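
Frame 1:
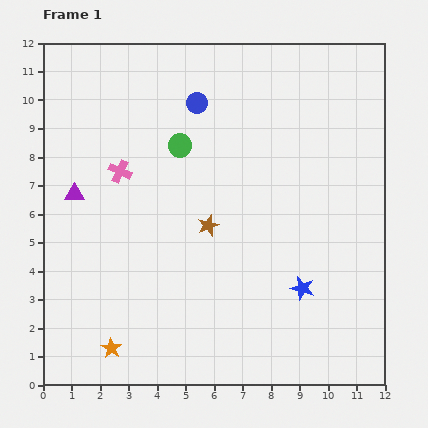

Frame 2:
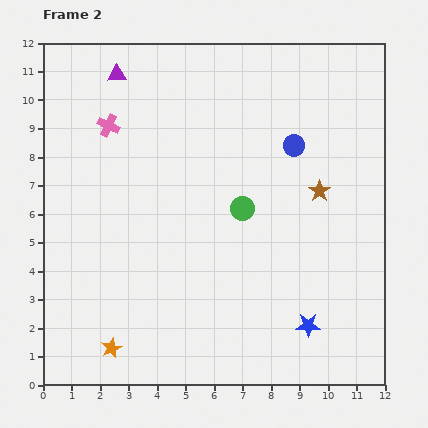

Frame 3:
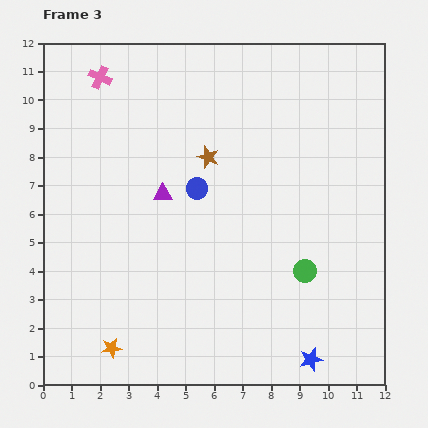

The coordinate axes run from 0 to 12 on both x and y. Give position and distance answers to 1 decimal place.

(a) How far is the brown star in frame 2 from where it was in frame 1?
4.1

The brown star moved from (5.8, 5.6) to (9.7, 6.8), a distance of √(3.9² + 1.2²) ≈ 4.1.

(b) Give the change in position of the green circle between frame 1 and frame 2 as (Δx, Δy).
(2.2, -2.2)

The green circle was at (4.8, 8.4) in frame 1 and (7.0, 6.2) in frame 2.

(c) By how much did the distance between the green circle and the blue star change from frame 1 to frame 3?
-3.5

Distance in frame 1: 6.6. Distance in frame 3: 3.1.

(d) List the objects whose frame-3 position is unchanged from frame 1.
the orange star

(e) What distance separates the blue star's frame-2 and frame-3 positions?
1.2

The blue star moved from (9.3, 2.1) to (9.4, 0.9), a distance of √(0.1² + 1.2²) ≈ 1.2.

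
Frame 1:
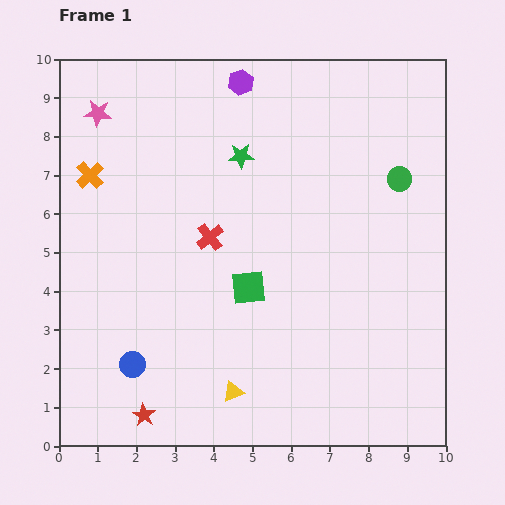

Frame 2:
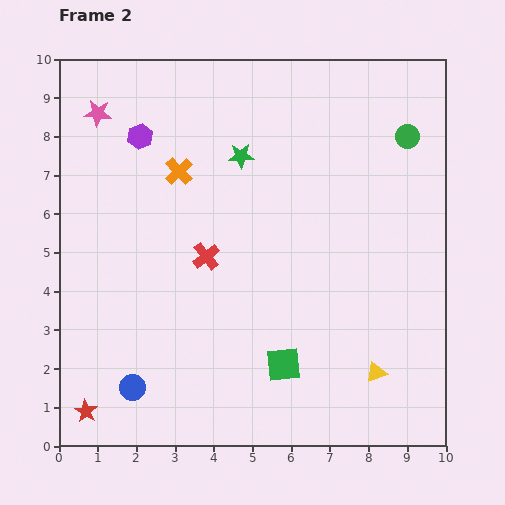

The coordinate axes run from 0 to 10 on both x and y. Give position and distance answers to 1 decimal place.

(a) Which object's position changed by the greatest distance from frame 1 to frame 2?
the yellow triangle

(moved 3.7; next 3.0)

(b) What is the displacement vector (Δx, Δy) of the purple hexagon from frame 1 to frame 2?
(-2.6, -1.4)

The purple hexagon was at (4.7, 9.4) in frame 1 and (2.1, 8.0) in frame 2.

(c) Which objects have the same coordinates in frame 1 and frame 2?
the pink star, the green star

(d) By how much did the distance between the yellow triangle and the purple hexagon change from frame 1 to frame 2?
+0.6

Distance in frame 1: 8.0. Distance in frame 2: 8.6.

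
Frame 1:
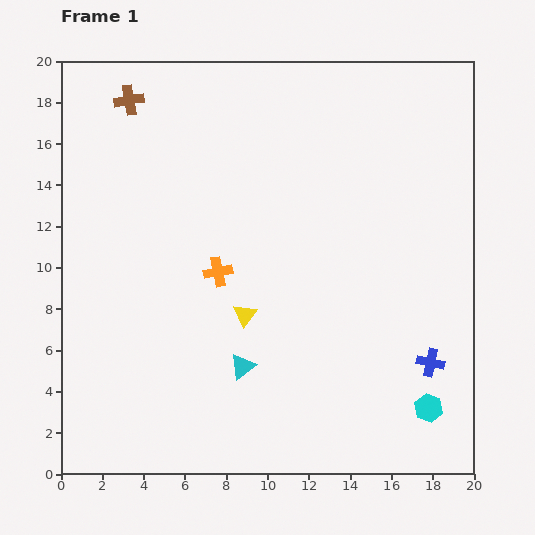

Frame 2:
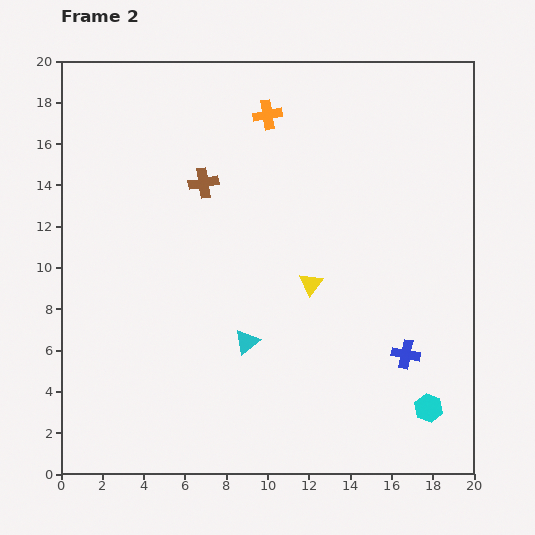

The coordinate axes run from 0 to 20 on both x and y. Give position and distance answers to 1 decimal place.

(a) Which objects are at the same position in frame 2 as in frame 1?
the cyan hexagon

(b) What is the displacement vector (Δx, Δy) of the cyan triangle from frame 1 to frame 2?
(0.2, 1.2)

The cyan triangle was at (8.8, 5.2) in frame 1 and (9.0, 6.4) in frame 2.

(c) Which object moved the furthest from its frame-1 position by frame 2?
the orange cross

(moved 8.0; next 5.4)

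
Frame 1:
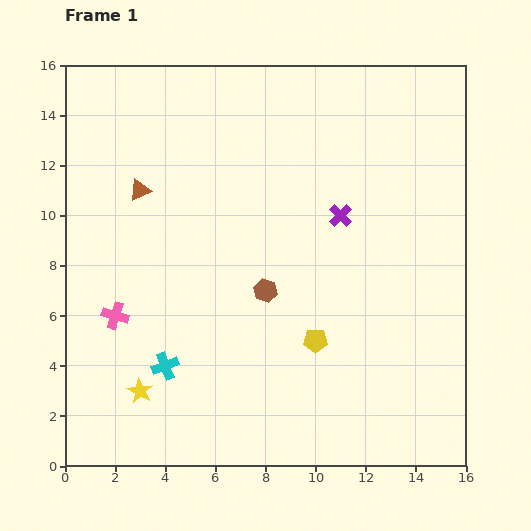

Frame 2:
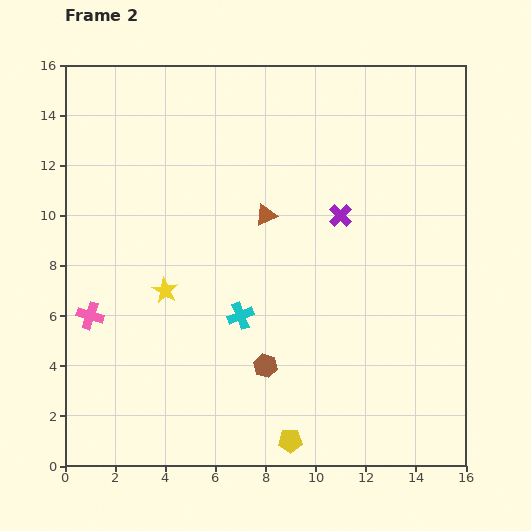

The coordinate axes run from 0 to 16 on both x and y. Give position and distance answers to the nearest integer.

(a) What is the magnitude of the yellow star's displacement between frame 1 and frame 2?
4

The yellow star moved from (3, 3) to (4, 7), a distance of √(1² + 4²) ≈ 4.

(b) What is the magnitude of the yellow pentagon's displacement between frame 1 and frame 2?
4

The yellow pentagon moved from (10, 5) to (9, 1), a distance of √(1² + 4²) ≈ 4.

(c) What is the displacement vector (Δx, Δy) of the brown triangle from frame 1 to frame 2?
(5, -1)

The brown triangle was at (3, 11) in frame 1 and (8, 10) in frame 2.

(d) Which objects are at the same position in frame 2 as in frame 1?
the purple cross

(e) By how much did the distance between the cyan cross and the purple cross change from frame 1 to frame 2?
-3

Distance in frame 1: 9. Distance in frame 2: 6.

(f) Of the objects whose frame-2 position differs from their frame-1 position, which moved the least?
the pink cross

(moved 1)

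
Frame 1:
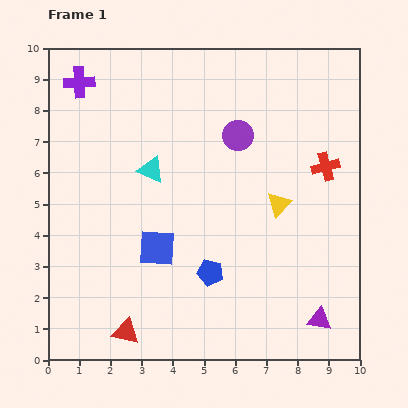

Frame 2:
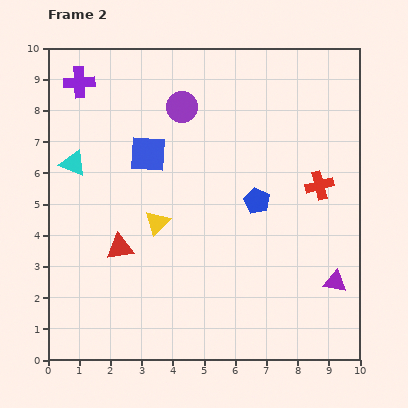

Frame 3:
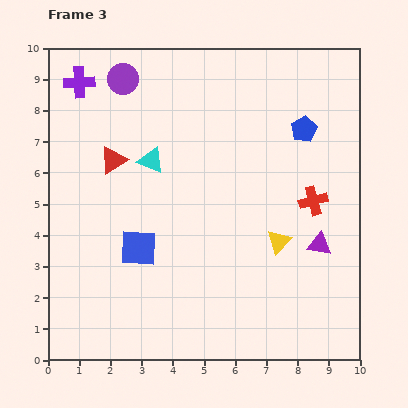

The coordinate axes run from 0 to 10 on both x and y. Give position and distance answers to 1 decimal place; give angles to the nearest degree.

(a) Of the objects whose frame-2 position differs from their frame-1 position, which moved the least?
the red cross

(moved 0.6)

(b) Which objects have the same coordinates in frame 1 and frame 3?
the purple cross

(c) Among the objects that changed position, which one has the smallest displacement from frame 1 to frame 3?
the cyan triangle

(moved 0.3)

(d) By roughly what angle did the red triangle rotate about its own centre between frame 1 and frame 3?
45° counter-clockwise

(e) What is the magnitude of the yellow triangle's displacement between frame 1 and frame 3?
1.2

The yellow triangle moved from (7.4, 5.0) to (7.4, 3.8), a distance of √(0.0² + 1.2²) ≈ 1.2.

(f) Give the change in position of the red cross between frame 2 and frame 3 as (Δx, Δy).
(-0.2, -0.5)

The red cross was at (8.7, 5.6) in frame 2 and (8.5, 5.1) in frame 3.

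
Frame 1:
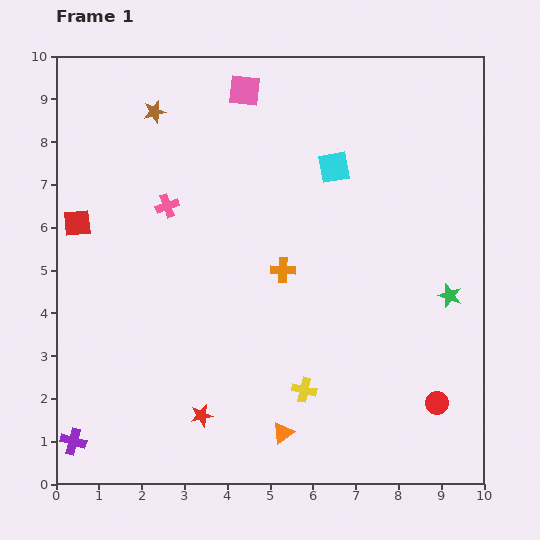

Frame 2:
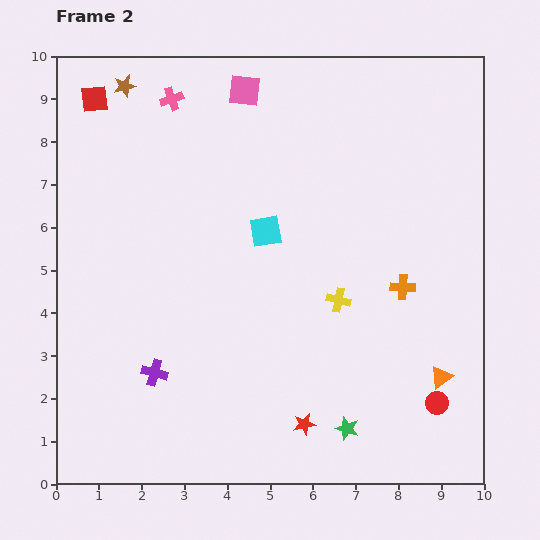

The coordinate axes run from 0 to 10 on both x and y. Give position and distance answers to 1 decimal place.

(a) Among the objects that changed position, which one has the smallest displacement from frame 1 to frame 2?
the brown star

(moved 0.9)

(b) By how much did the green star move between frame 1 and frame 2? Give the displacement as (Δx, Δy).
(-2.4, -3.1)

The green star was at (9.2, 4.4) in frame 1 and (6.8, 1.3) in frame 2.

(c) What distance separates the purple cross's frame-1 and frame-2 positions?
2.5

The purple cross moved from (0.4, 1.0) to (2.3, 2.6), a distance of √(1.9² + 1.6²) ≈ 2.5.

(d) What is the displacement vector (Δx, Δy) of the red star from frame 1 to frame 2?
(2.4, -0.2)

The red star was at (3.4, 1.6) in frame 1 and (5.8, 1.4) in frame 2.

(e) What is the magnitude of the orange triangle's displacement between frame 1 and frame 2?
3.9

The orange triangle moved from (5.3, 1.2) to (9.0, 2.5), a distance of √(3.7² + 1.3²) ≈ 3.9.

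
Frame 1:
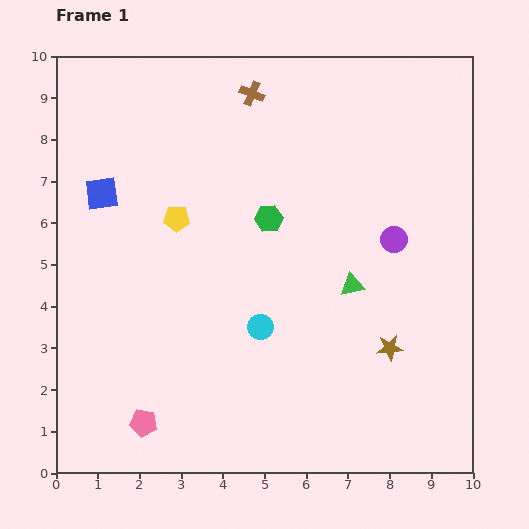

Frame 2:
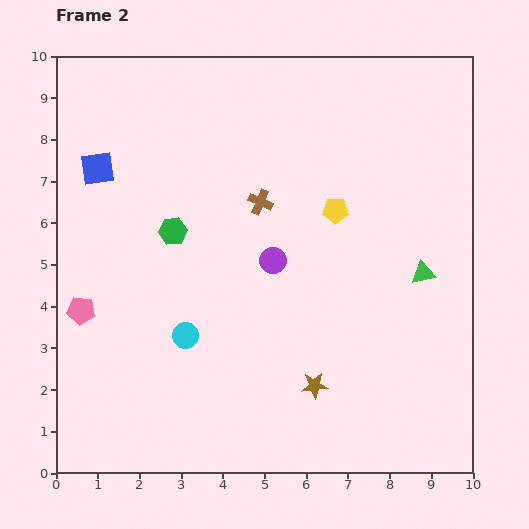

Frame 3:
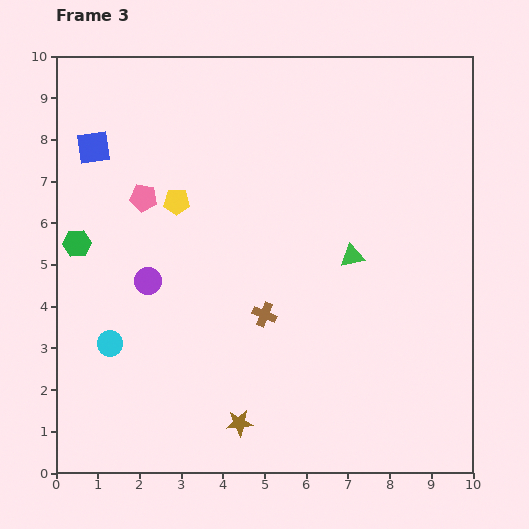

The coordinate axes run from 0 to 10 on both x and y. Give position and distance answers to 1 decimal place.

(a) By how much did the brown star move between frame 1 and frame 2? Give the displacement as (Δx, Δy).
(-1.8, -0.9)

The brown star was at (8.0, 3.0) in frame 1 and (6.2, 2.1) in frame 2.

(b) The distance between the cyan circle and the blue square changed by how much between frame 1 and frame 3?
-0.3

Distance in frame 1: 5.0. Distance in frame 3: 4.7.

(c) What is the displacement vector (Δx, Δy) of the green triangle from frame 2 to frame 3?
(-1.7, 0.4)

The green triangle was at (8.8, 4.8) in frame 2 and (7.1, 5.2) in frame 3.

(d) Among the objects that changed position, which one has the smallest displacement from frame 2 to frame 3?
the blue square

(moved 0.5)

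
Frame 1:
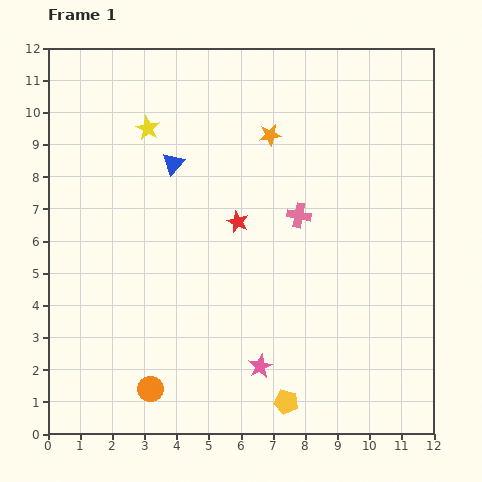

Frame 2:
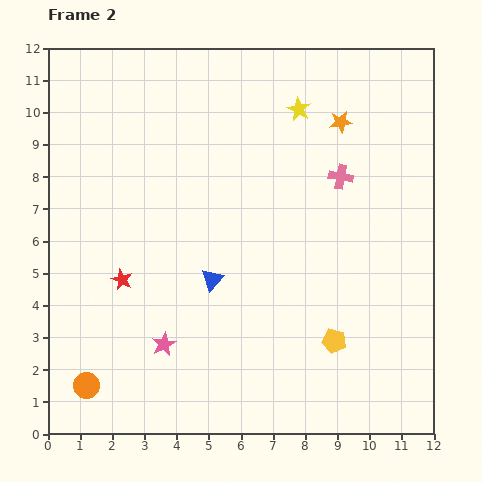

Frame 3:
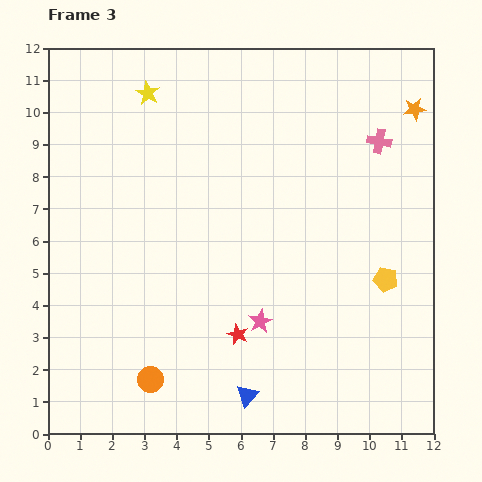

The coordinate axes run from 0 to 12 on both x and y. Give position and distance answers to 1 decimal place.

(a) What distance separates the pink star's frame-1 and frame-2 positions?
3.1

The pink star moved from (6.6, 2.1) to (3.6, 2.8), a distance of √(3.0² + 0.7²) ≈ 3.1.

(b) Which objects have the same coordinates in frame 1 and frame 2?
none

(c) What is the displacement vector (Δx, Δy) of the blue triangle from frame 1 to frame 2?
(1.2, -3.6)

The blue triangle was at (3.9, 8.4) in frame 1 and (5.1, 4.8) in frame 2.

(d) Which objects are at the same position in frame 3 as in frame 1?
none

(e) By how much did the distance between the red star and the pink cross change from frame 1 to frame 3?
+5.5

Distance in frame 1: 1.9. Distance in frame 3: 7.4.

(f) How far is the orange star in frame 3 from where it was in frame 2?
2.3

The orange star moved from (9.1, 9.7) to (11.4, 10.1), a distance of √(2.3² + 0.4²) ≈ 2.3.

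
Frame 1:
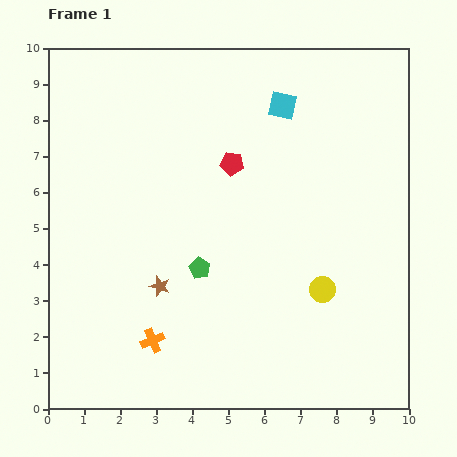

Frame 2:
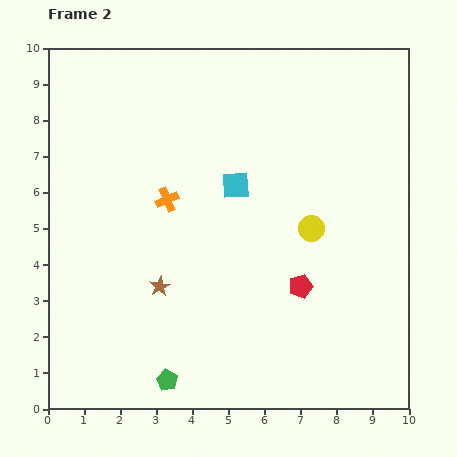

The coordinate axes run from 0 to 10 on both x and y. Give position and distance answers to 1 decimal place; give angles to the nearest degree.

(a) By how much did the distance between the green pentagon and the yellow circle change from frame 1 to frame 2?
+2.3

Distance in frame 1: 3.5. Distance in frame 2: 5.8.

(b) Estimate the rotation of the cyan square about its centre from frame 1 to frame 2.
16° counter-clockwise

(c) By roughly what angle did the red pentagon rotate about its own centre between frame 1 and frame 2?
26° counter-clockwise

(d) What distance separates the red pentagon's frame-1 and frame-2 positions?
3.9

The red pentagon moved from (5.1, 6.8) to (7.0, 3.4), a distance of √(1.9² + 3.4²) ≈ 3.9.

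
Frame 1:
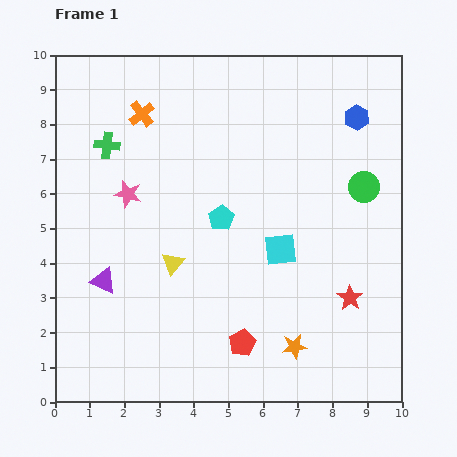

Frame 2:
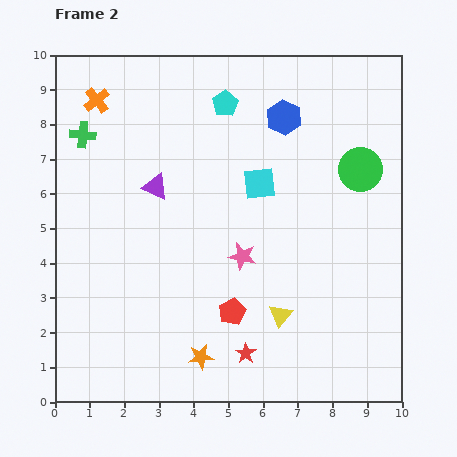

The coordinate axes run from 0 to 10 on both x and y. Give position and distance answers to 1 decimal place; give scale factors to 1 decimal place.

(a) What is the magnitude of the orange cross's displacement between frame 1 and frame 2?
1.4

The orange cross moved from (2.5, 8.3) to (1.2, 8.7), a distance of √(1.3² + 0.4²) ≈ 1.4.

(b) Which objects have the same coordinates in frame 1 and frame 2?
none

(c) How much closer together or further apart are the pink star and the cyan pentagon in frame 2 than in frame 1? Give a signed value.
+1.6

Distance in frame 1: 2.8. Distance in frame 2: 4.4.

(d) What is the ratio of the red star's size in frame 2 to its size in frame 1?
0.8×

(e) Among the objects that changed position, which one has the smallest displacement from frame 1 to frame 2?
the green circle

(moved 0.5)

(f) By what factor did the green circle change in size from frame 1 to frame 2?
1.4×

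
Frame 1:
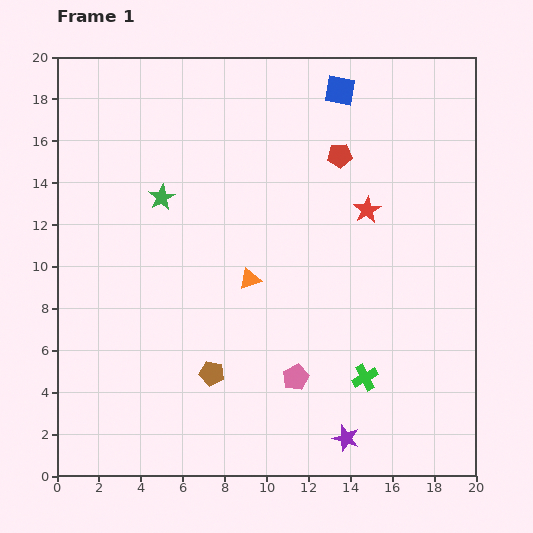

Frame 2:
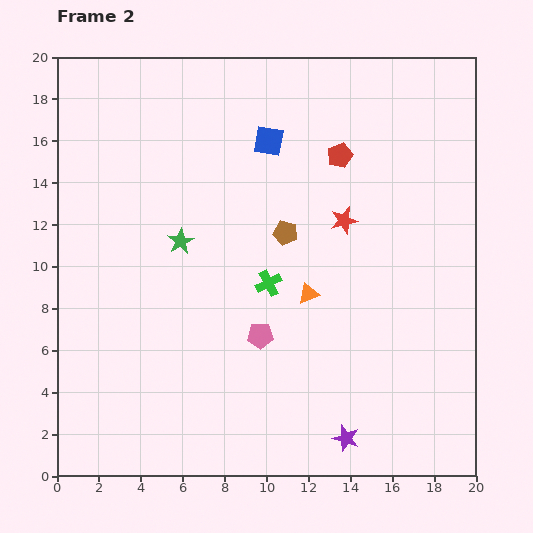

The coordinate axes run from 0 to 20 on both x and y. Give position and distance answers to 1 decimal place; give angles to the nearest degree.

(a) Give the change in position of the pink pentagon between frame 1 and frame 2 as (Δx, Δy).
(-1.7, 2.0)

The pink pentagon was at (11.4, 4.7) in frame 1 and (9.7, 6.7) in frame 2.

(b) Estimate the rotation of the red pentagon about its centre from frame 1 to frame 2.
18° counter-clockwise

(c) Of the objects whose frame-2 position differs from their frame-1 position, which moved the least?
the red star

(moved 1.2)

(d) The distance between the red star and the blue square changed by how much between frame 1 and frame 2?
-0.6

Distance in frame 1: 5.8. Distance in frame 2: 5.2.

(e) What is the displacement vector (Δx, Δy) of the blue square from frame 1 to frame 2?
(-3.4, -2.4)

The blue square was at (13.5, 18.4) in frame 1 and (10.1, 16.0) in frame 2.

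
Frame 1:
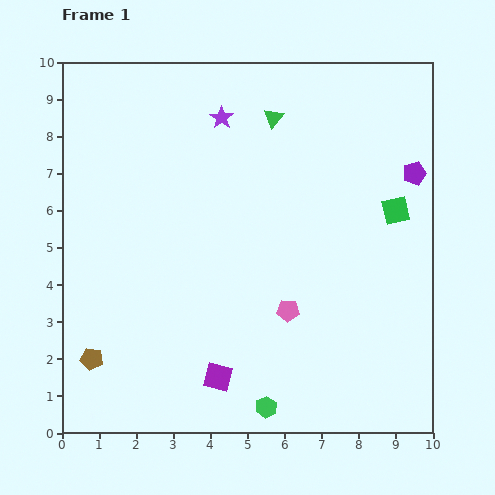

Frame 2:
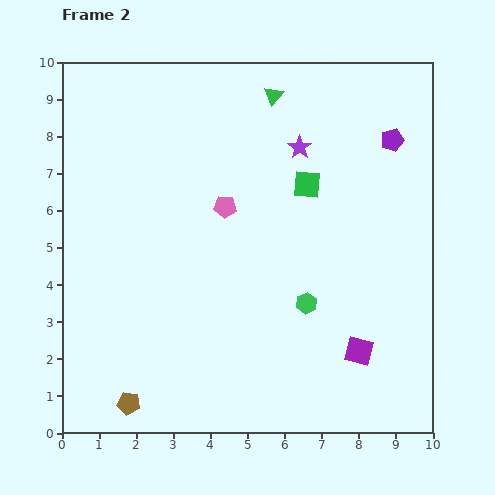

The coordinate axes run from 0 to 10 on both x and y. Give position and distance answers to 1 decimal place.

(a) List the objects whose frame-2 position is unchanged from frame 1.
none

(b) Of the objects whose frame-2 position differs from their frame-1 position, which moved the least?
the green triangle

(moved 0.6)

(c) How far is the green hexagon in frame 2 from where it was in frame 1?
3.0

The green hexagon moved from (5.5, 0.7) to (6.6, 3.5), a distance of √(1.1² + 2.8²) ≈ 3.0.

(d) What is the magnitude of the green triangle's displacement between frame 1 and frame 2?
0.6

The green triangle moved from (5.7, 8.5) to (5.7, 9.1), a distance of √(0.0² + 0.6²) ≈ 0.6.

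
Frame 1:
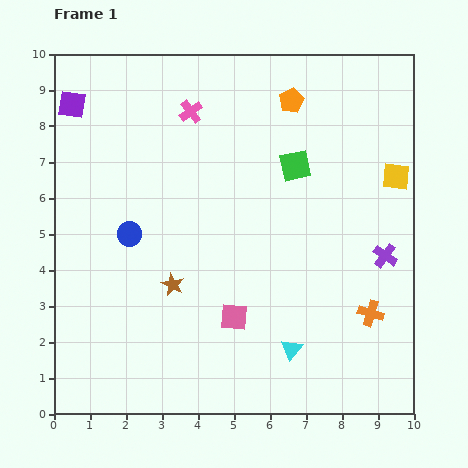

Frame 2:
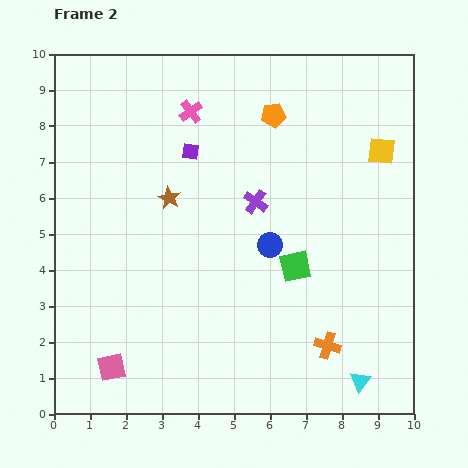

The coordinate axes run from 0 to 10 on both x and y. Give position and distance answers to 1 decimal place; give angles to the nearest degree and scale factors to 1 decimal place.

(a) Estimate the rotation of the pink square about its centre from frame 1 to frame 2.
17° counter-clockwise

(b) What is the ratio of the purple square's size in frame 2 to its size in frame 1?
0.6×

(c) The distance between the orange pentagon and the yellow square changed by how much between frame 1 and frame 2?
-0.4

Distance in frame 1: 3.6. Distance in frame 2: 3.2.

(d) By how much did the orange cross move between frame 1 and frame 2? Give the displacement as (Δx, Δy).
(-1.2, -0.9)

The orange cross was at (8.8, 2.8) in frame 1 and (7.6, 1.9) in frame 2.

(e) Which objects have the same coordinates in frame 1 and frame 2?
the pink cross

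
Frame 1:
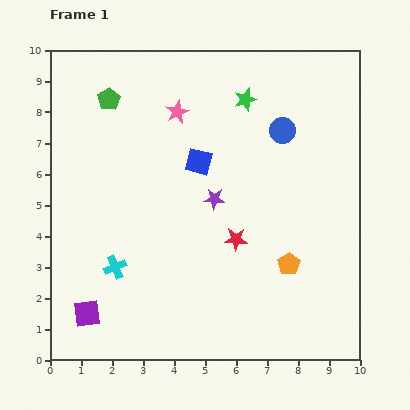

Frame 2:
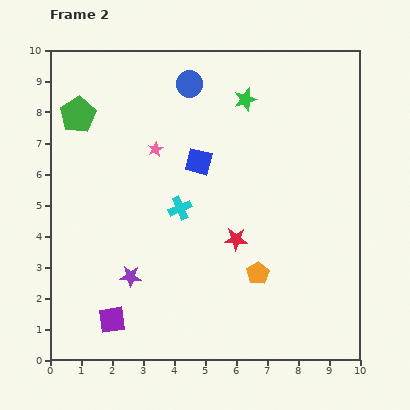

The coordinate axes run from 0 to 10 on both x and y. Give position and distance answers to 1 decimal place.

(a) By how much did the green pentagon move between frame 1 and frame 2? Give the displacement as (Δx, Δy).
(-1.0, -0.5)

The green pentagon was at (1.9, 8.4) in frame 1 and (0.9, 7.9) in frame 2.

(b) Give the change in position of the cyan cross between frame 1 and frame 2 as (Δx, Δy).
(2.1, 1.9)

The cyan cross was at (2.1, 3.0) in frame 1 and (4.2, 4.9) in frame 2.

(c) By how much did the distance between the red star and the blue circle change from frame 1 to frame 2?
+1.4

Distance in frame 1: 3.8. Distance in frame 2: 5.2.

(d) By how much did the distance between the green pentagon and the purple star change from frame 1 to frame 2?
+0.8

Distance in frame 1: 4.7. Distance in frame 2: 5.5.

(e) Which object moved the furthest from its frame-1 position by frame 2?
the purple star

(moved 3.7; next 3.4)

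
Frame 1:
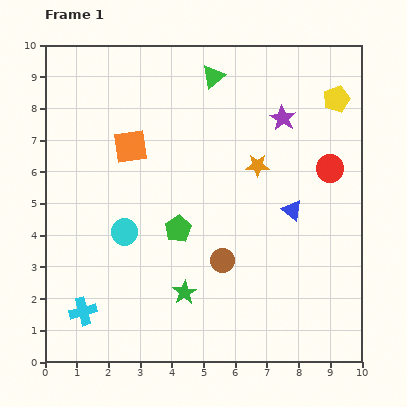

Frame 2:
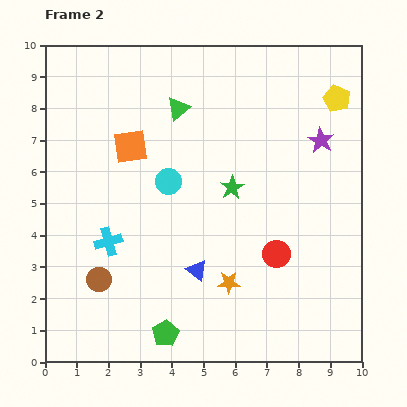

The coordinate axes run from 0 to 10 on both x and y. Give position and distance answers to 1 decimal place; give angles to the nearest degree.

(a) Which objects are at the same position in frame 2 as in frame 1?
the yellow pentagon, the orange square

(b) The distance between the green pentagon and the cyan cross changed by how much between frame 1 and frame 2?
-0.6

Distance in frame 1: 4.0. Distance in frame 2: 3.4.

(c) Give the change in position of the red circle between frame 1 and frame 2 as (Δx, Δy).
(-1.7, -2.7)

The red circle was at (9.0, 6.1) in frame 1 and (7.3, 3.4) in frame 2.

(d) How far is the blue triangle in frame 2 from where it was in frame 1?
3.6

The blue triangle moved from (7.8, 4.8) to (4.8, 2.9), a distance of √(3.0² + 1.9²) ≈ 3.6.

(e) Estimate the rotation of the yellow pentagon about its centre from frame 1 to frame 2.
26° counter-clockwise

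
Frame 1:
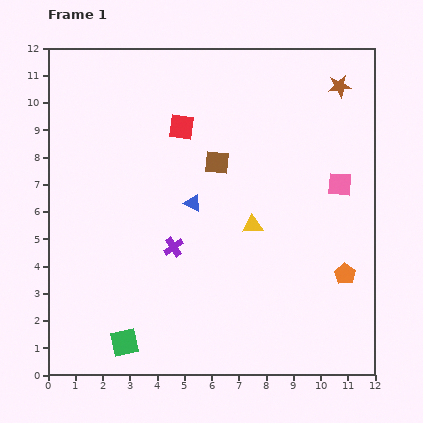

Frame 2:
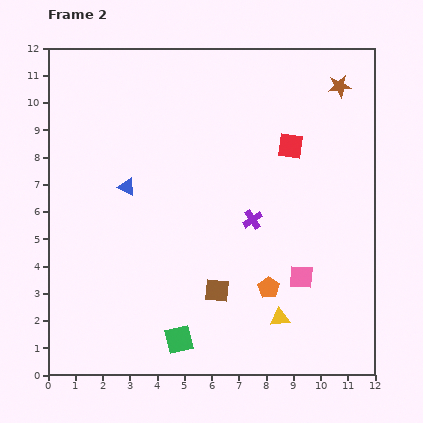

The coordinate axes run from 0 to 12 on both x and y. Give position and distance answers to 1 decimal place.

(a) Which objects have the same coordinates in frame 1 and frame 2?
the brown star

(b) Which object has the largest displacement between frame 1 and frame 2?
the brown square

(moved 4.7; next 4.1)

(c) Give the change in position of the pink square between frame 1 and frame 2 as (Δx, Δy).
(-1.4, -3.4)

The pink square was at (10.7, 7.0) in frame 1 and (9.3, 3.6) in frame 2.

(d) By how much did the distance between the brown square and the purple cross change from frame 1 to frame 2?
-0.6

Distance in frame 1: 3.5. Distance in frame 2: 2.9.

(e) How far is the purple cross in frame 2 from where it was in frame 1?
3.1

The purple cross moved from (4.6, 4.7) to (7.5, 5.7), a distance of √(2.9² + 1.0²) ≈ 3.1.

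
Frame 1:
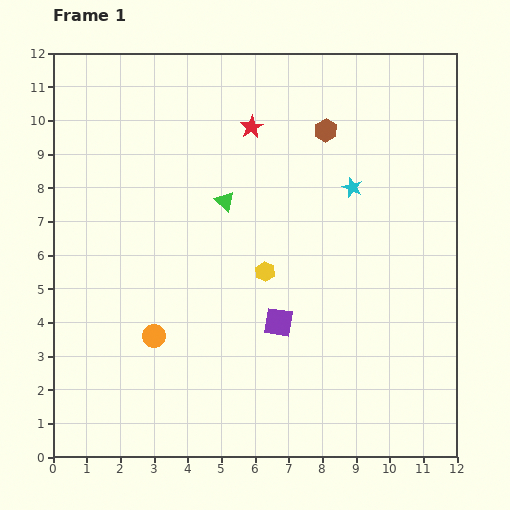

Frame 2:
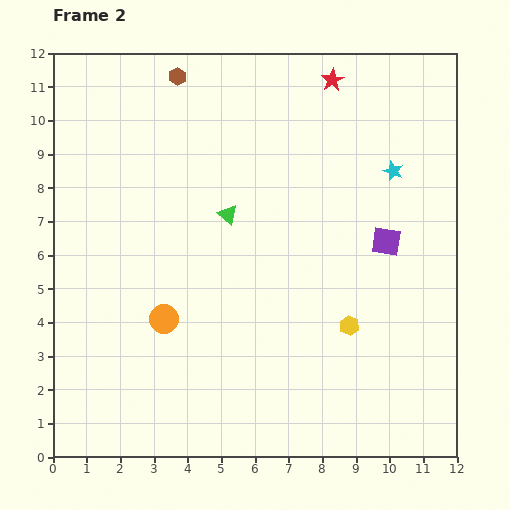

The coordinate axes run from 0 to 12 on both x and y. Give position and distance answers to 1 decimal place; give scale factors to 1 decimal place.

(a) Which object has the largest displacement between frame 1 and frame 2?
the brown hexagon

(moved 4.7; next 4.0)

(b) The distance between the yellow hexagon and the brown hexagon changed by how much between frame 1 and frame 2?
+4.4

Distance in frame 1: 4.6. Distance in frame 2: 9.0.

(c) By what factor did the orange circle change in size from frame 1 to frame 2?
1.3×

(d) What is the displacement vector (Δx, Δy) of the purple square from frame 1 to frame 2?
(3.2, 2.4)

The purple square was at (6.7, 4.0) in frame 1 and (9.9, 6.4) in frame 2.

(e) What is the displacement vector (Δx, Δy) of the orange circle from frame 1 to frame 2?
(0.3, 0.5)

The orange circle was at (3.0, 3.6) in frame 1 and (3.3, 4.1) in frame 2.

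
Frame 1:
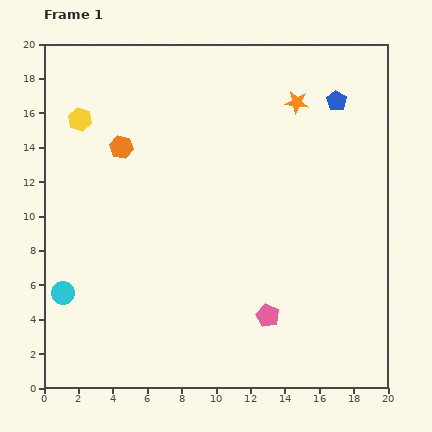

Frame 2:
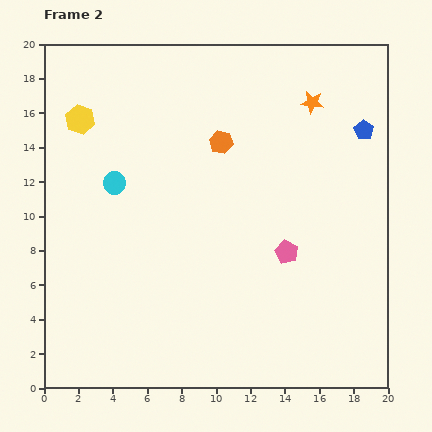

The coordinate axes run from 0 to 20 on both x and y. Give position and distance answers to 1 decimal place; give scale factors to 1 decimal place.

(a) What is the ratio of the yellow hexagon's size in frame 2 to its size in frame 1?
1.3×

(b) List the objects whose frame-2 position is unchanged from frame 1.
the yellow hexagon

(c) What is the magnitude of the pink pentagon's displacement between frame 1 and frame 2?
3.9

The pink pentagon moved from (13.0, 4.2) to (14.1, 7.9), a distance of √(1.1² + 3.7²) ≈ 3.9.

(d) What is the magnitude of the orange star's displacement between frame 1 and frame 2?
0.9

The orange star moved from (14.7, 16.6) to (15.6, 16.6), a distance of √(0.9² + 0.0²) ≈ 0.9.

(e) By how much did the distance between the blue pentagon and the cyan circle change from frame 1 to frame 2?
-4.6

Distance in frame 1: 19.4. Distance in frame 2: 14.8.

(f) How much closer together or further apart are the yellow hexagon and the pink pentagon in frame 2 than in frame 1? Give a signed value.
-1.5

Distance in frame 1: 15.8. Distance in frame 2: 14.3.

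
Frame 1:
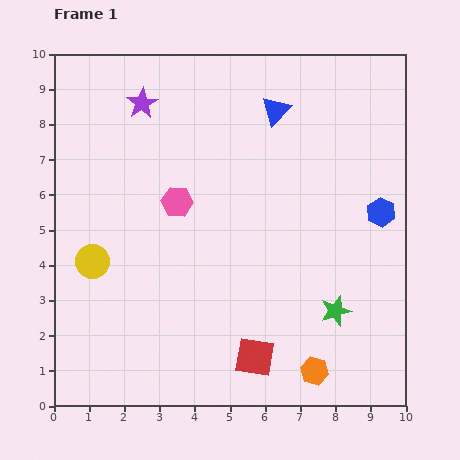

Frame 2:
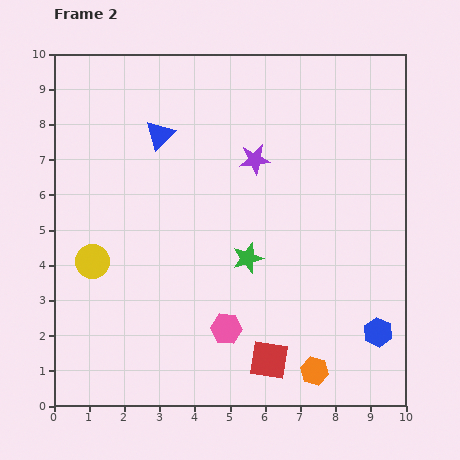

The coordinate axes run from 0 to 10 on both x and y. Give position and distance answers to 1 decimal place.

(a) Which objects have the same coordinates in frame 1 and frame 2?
the yellow circle, the orange hexagon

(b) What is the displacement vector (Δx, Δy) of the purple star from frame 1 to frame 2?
(3.2, -1.6)

The purple star was at (2.5, 8.6) in frame 1 and (5.7, 7.0) in frame 2.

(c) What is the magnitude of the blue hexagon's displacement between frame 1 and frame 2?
3.4

The blue hexagon moved from (9.3, 5.5) to (9.2, 2.1), a distance of √(0.1² + 3.4²) ≈ 3.4.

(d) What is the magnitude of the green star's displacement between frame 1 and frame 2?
2.9

The green star moved from (8.0, 2.7) to (5.5, 4.2), a distance of √(2.5² + 1.5²) ≈ 2.9.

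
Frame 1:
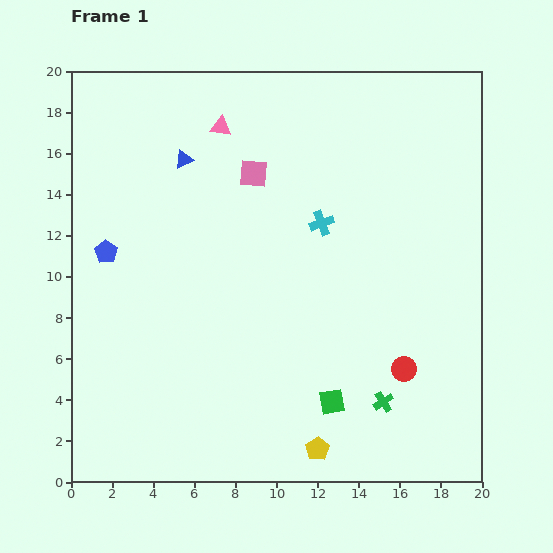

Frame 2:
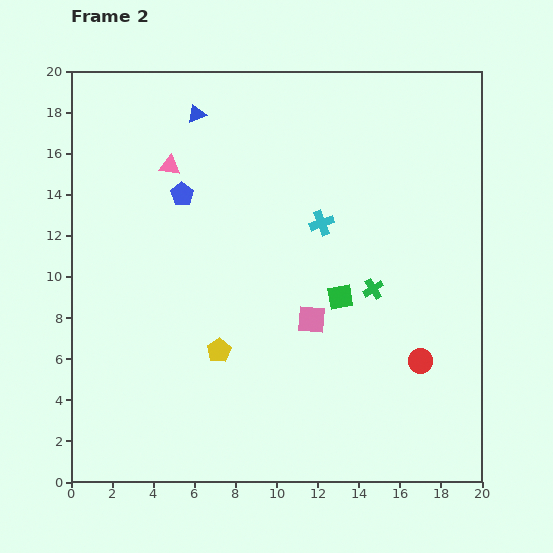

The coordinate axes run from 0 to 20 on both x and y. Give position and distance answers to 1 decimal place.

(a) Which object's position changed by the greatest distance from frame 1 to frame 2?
the pink square

(moved 7.6; next 6.8)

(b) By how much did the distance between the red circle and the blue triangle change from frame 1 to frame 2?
+1.4

Distance in frame 1: 14.8. Distance in frame 2: 16.2.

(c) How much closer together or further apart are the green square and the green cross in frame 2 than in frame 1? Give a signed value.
-0.9

Distance in frame 1: 2.5. Distance in frame 2: 1.6.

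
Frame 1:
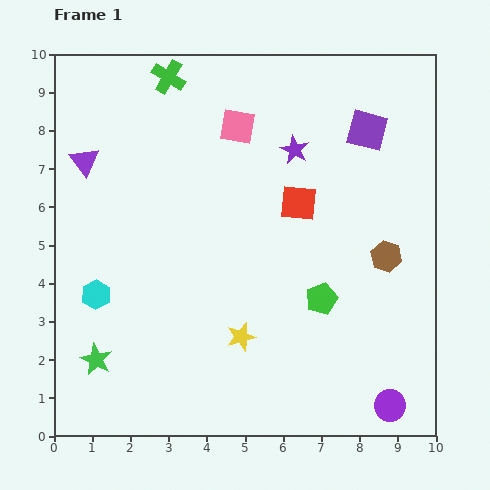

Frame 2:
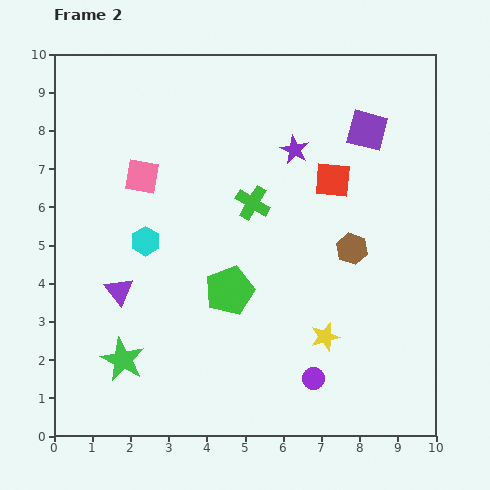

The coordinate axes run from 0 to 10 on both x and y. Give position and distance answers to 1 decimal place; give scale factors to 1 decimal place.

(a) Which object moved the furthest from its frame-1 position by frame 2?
the green cross

(moved 4.0; next 3.5)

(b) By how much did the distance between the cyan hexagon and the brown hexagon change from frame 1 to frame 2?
-2.3

Distance in frame 1: 7.7. Distance in frame 2: 5.4.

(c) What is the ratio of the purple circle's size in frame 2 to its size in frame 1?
0.7×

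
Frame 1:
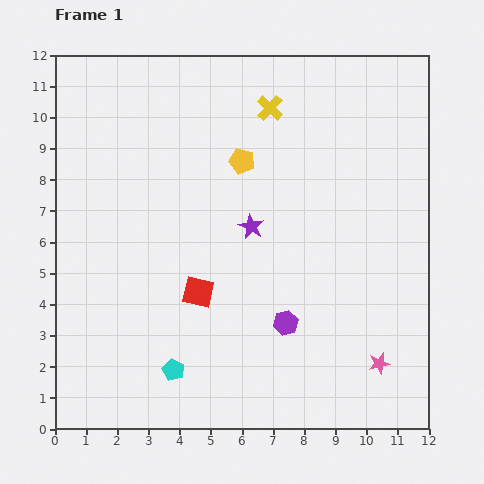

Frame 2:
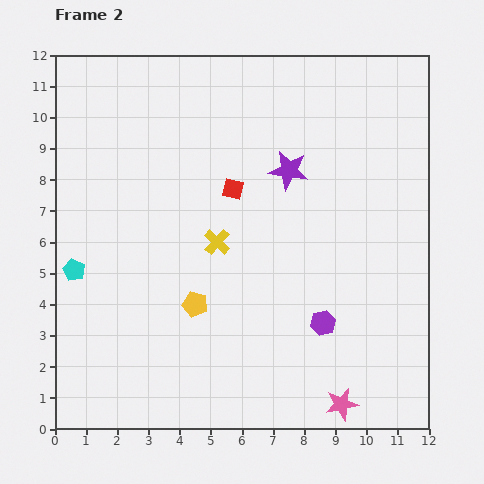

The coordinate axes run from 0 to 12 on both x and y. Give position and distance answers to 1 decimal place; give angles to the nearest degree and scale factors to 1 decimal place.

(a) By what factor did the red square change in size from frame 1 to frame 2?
0.7×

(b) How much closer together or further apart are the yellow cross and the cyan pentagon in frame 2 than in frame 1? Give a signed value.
-4.3

Distance in frame 1: 9.0. Distance in frame 2: 4.7.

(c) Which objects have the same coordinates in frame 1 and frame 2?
none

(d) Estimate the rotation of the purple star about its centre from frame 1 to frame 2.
18° counter-clockwise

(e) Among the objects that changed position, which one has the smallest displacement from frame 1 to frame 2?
the purple hexagon

(moved 1.2)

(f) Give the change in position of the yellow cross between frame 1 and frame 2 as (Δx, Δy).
(-1.7, -4.3)

The yellow cross was at (6.9, 10.3) in frame 1 and (5.2, 6.0) in frame 2.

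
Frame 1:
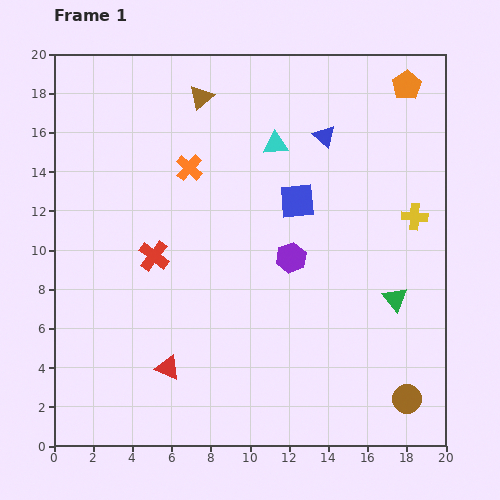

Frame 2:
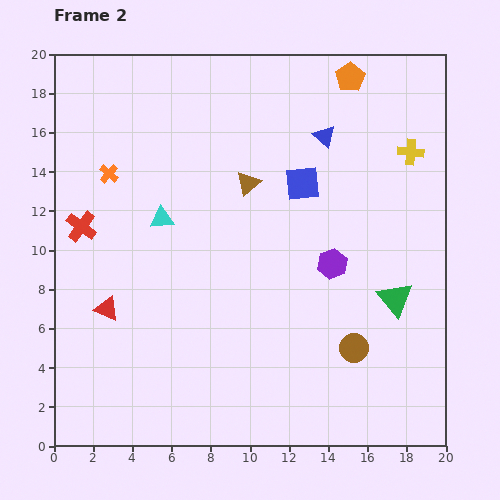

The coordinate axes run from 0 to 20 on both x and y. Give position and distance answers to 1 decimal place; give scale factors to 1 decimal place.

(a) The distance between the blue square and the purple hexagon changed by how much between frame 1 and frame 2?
+1.5

Distance in frame 1: 2.9. Distance in frame 2: 4.4.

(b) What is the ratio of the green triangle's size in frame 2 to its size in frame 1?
1.4×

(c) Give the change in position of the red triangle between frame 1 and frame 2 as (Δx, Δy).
(-3.1, 3.0)

The red triangle was at (5.8, 4.0) in frame 1 and (2.7, 7.0) in frame 2.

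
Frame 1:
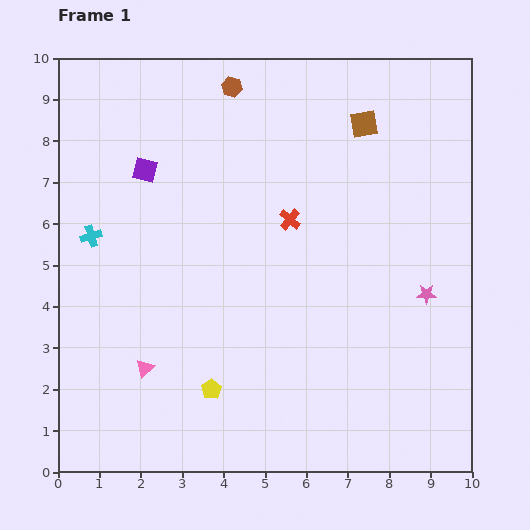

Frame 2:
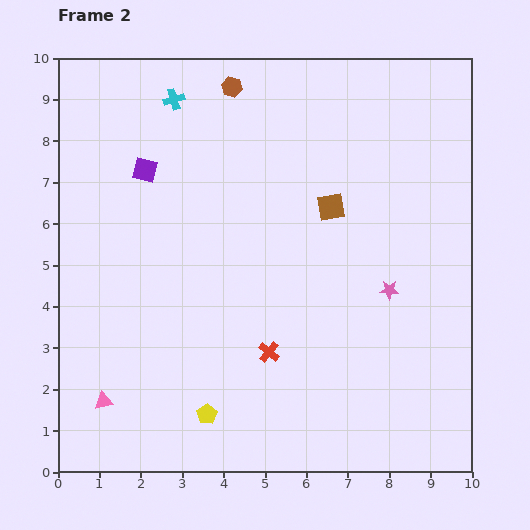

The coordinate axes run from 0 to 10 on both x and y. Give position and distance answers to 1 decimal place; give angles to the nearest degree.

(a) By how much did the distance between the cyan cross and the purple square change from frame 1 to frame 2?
-0.3

Distance in frame 1: 2.1. Distance in frame 2: 1.8.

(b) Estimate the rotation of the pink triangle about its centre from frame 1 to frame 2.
31° clockwise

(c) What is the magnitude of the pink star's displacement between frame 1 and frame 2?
0.9

The pink star moved from (8.9, 4.3) to (8.0, 4.4), a distance of √(0.9² + 0.1²) ≈ 0.9.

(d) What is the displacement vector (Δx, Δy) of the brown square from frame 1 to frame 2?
(-0.8, -2.0)

The brown square was at (7.4, 8.4) in frame 1 and (6.6, 6.4) in frame 2.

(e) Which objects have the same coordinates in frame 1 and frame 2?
the purple square, the brown hexagon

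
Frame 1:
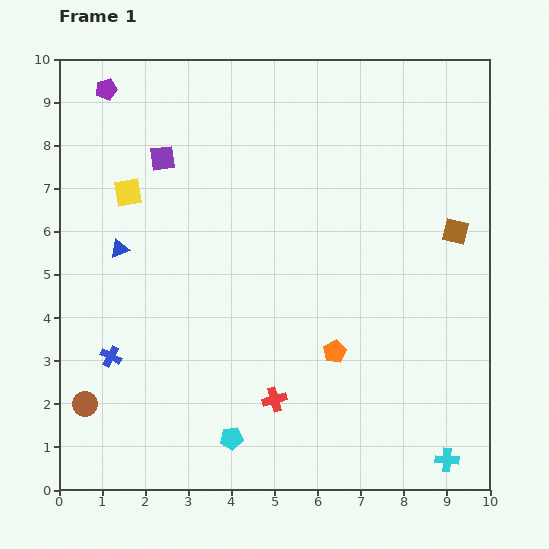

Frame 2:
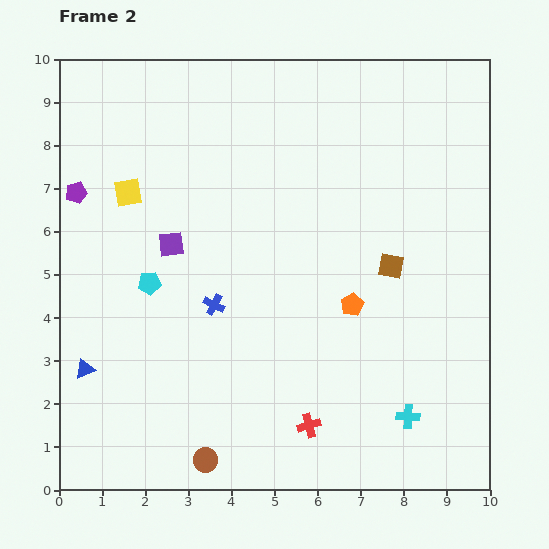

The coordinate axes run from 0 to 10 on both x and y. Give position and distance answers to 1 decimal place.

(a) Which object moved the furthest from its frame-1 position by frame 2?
the cyan pentagon

(moved 4.1; next 3.1)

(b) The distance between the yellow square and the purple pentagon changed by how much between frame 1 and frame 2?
-1.3

Distance in frame 1: 2.5. Distance in frame 2: 1.2.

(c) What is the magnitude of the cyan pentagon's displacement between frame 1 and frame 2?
4.1

The cyan pentagon moved from (4.0, 1.2) to (2.1, 4.8), a distance of √(1.9² + 3.6²) ≈ 4.1.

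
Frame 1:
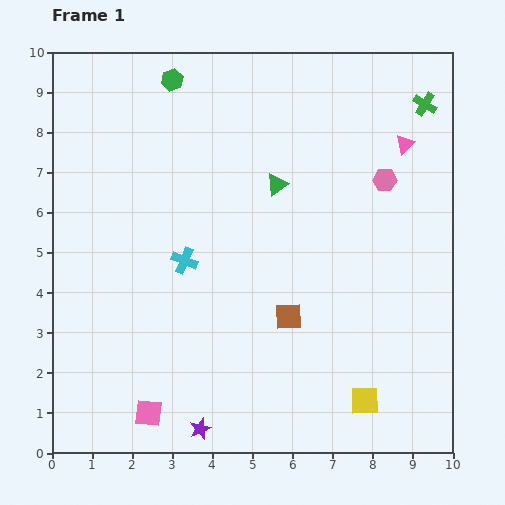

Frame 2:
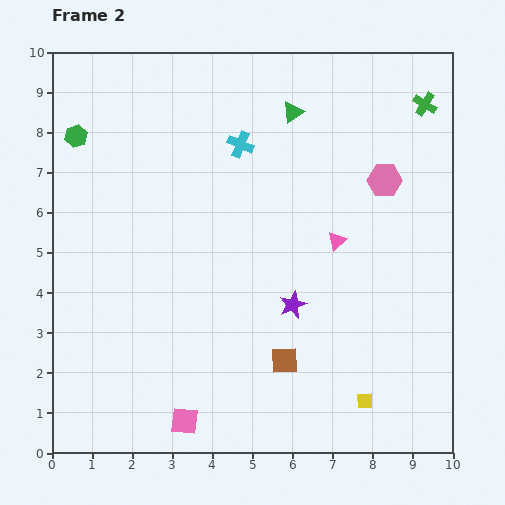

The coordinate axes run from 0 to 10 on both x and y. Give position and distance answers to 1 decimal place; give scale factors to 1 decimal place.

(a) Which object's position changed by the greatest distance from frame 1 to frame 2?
the purple star

(moved 3.9; next 3.2)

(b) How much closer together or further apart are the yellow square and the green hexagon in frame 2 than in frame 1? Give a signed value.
+0.5

Distance in frame 1: 9.3. Distance in frame 2: 9.8.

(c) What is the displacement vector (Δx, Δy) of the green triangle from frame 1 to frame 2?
(0.4, 1.8)

The green triangle was at (5.6, 6.7) in frame 1 and (6.0, 8.5) in frame 2.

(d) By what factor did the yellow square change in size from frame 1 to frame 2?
0.6×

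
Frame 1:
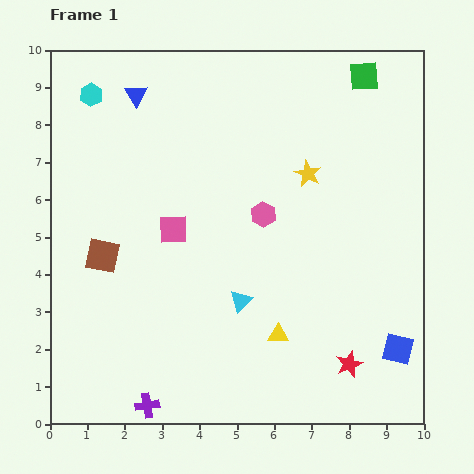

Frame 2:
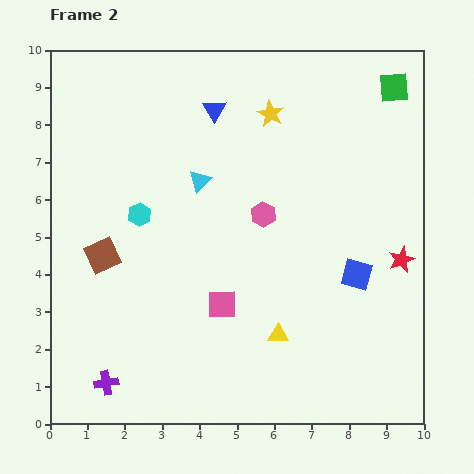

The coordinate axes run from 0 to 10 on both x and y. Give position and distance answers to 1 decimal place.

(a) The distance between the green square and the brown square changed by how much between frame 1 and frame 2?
+0.5

Distance in frame 1: 8.5. Distance in frame 2: 9.0.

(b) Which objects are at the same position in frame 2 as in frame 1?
the pink hexagon, the brown square, the yellow triangle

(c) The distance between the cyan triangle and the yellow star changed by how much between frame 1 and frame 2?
-1.2

Distance in frame 1: 3.8. Distance in frame 2: 2.6.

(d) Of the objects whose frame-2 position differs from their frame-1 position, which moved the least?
the green square

(moved 0.9)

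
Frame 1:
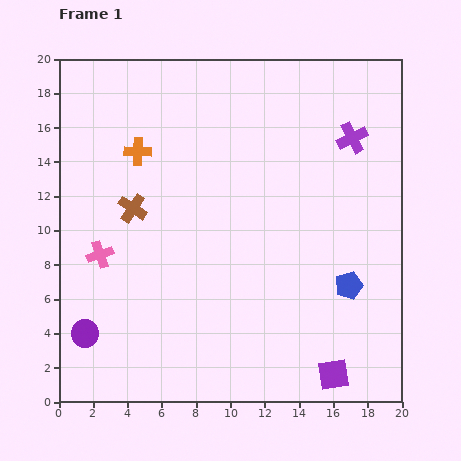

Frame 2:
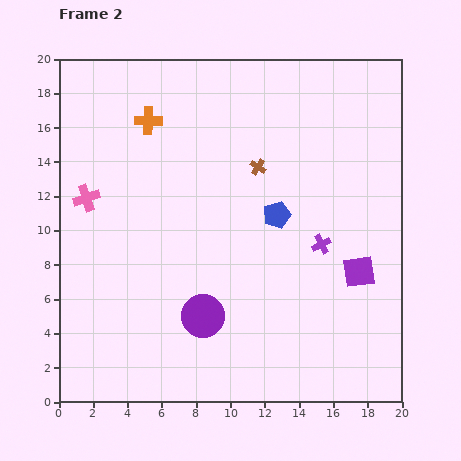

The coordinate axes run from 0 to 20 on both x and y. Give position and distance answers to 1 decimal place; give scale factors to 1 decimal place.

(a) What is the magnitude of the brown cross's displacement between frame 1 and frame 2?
7.7

The brown cross moved from (4.3, 11.3) to (11.6, 13.7), a distance of √(7.3² + 2.4²) ≈ 7.7.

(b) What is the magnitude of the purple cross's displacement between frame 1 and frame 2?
6.5

The purple cross moved from (17.1, 15.4) to (15.3, 9.2), a distance of √(1.8² + 6.2²) ≈ 6.5.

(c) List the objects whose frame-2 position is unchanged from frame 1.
none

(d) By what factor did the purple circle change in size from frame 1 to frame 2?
1.6×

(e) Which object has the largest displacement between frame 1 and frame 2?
the brown cross

(moved 7.7; next 7.0)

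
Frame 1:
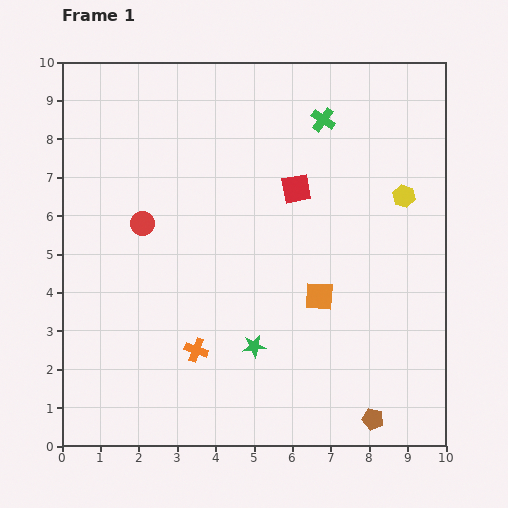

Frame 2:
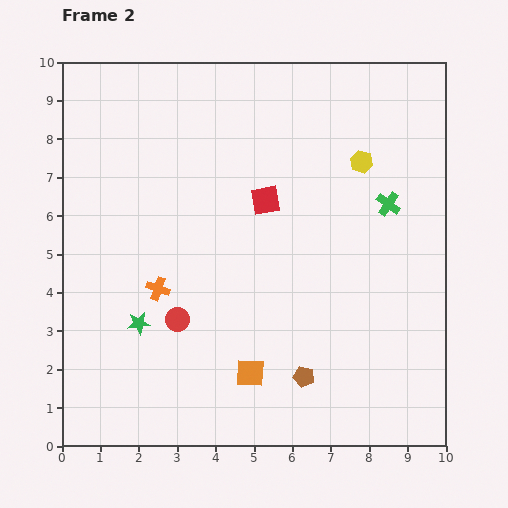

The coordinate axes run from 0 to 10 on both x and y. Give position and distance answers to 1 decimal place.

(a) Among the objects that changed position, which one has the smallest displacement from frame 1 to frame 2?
the red square

(moved 0.9)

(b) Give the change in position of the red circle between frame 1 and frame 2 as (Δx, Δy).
(0.9, -2.5)

The red circle was at (2.1, 5.8) in frame 1 and (3.0, 3.3) in frame 2.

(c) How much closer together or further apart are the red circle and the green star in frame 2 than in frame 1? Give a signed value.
-3.3

Distance in frame 1: 4.3. Distance in frame 2: 1.0.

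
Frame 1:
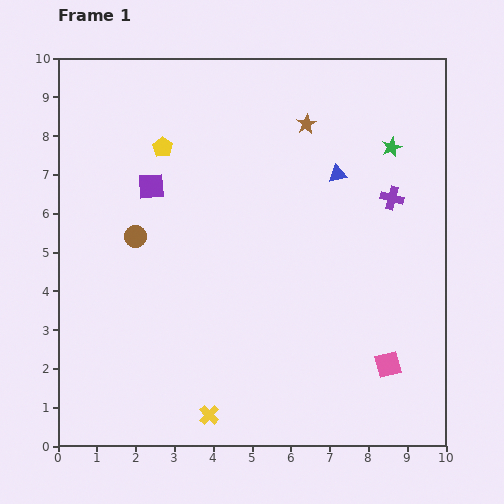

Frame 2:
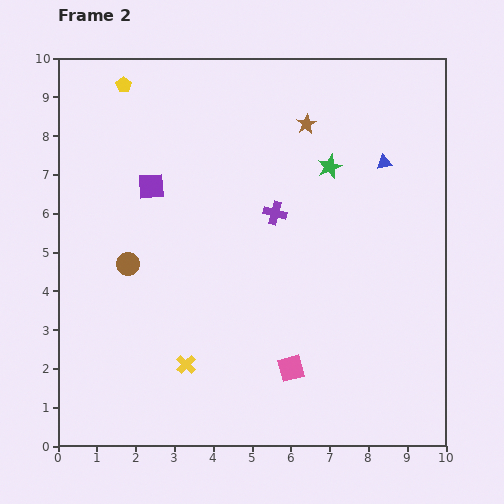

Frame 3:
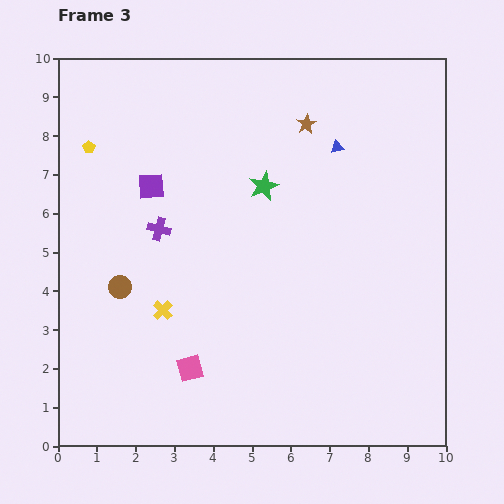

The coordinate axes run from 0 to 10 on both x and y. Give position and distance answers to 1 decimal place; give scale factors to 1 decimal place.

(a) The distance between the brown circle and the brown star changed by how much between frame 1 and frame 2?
+0.5

Distance in frame 1: 5.3. Distance in frame 2: 5.8.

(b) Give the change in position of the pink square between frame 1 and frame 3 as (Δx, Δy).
(-5.1, -0.1)

The pink square was at (8.5, 2.1) in frame 1 and (3.4, 2.0) in frame 3.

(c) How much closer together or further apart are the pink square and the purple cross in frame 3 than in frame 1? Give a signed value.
-0.6

Distance in frame 1: 4.3. Distance in frame 3: 3.7.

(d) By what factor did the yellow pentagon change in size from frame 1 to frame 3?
0.6×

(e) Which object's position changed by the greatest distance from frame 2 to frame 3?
the purple cross

(moved 3.0; next 2.6)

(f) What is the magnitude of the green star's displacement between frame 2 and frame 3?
1.8

The green star moved from (7.0, 7.2) to (5.3, 6.7), a distance of √(1.7² + 0.5²) ≈ 1.8.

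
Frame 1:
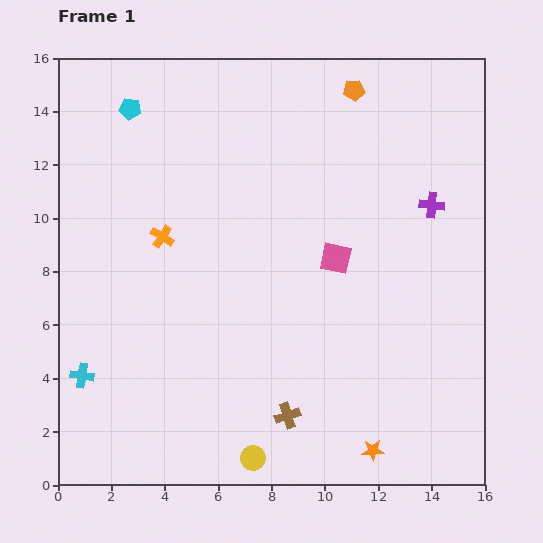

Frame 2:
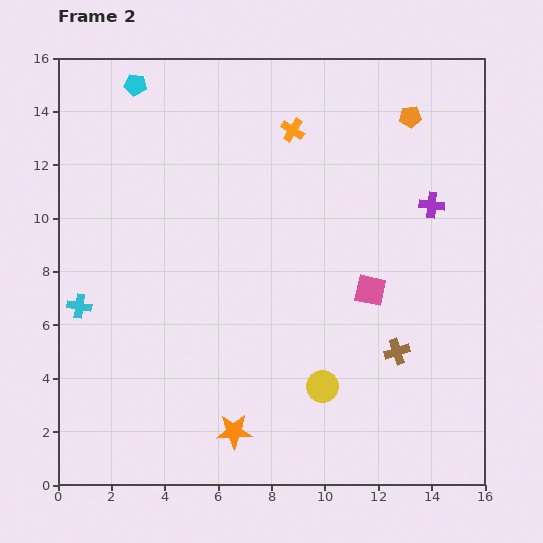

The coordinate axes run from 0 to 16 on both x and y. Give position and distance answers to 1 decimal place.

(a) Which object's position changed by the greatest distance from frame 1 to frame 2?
the orange cross

(moved 6.3; next 5.2)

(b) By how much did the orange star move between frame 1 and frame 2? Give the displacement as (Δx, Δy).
(-5.2, 0.7)

The orange star was at (11.8, 1.3) in frame 1 and (6.6, 2.0) in frame 2.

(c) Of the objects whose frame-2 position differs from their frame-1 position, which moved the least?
the cyan pentagon

(moved 0.9)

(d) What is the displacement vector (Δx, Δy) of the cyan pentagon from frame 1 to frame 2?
(0.2, 0.9)

The cyan pentagon was at (2.7, 14.1) in frame 1 and (2.9, 15.0) in frame 2.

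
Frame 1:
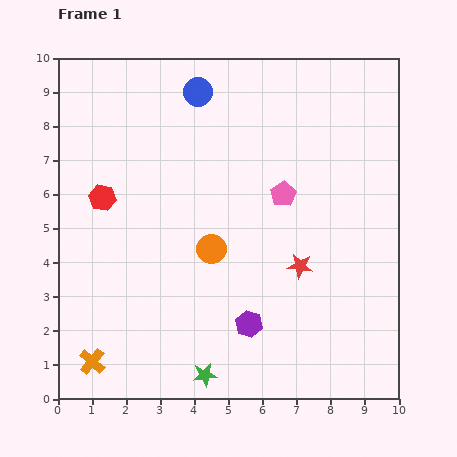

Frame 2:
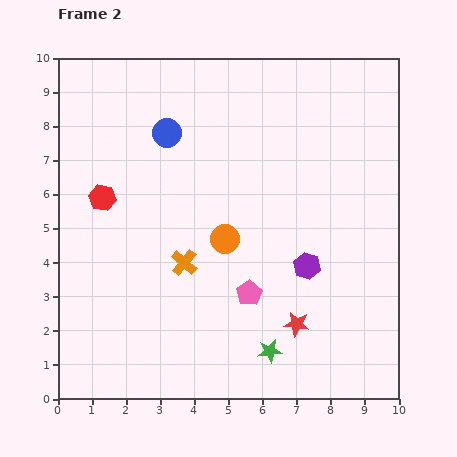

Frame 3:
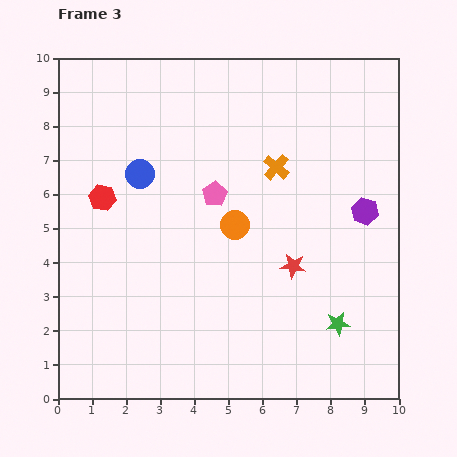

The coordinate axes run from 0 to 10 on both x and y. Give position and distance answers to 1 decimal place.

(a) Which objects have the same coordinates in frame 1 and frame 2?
the red hexagon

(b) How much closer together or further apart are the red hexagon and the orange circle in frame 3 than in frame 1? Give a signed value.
+0.5

Distance in frame 1: 3.5. Distance in frame 3: 4.0.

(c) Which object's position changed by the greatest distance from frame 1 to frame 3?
the orange cross

(moved 7.9; next 4.7)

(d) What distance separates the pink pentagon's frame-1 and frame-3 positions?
2.0

The pink pentagon moved from (6.6, 6.0) to (4.6, 6.0), a distance of √(2.0² + 0.0²) ≈ 2.0.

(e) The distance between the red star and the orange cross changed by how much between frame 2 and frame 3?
-0.9

Distance in frame 2: 3.8. Distance in frame 3: 2.9.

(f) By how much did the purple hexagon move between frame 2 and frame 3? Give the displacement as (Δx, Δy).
(1.7, 1.6)

The purple hexagon was at (7.3, 3.9) in frame 2 and (9.0, 5.5) in frame 3.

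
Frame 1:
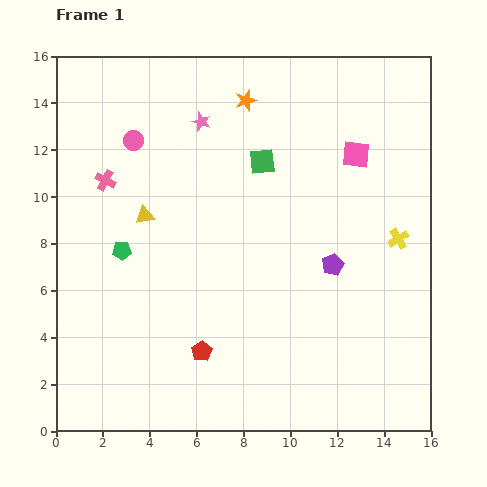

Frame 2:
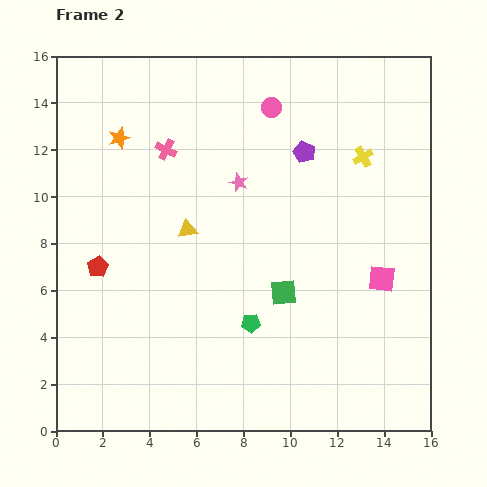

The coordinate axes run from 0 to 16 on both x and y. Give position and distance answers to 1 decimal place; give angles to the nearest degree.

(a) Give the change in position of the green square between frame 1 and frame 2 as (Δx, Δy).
(0.9, -5.6)

The green square was at (8.8, 11.5) in frame 1 and (9.7, 5.9) in frame 2.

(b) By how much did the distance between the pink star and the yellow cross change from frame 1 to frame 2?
-4.4

Distance in frame 1: 9.8. Distance in frame 2: 5.4.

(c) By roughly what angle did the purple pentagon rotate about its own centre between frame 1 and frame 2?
25° counter-clockwise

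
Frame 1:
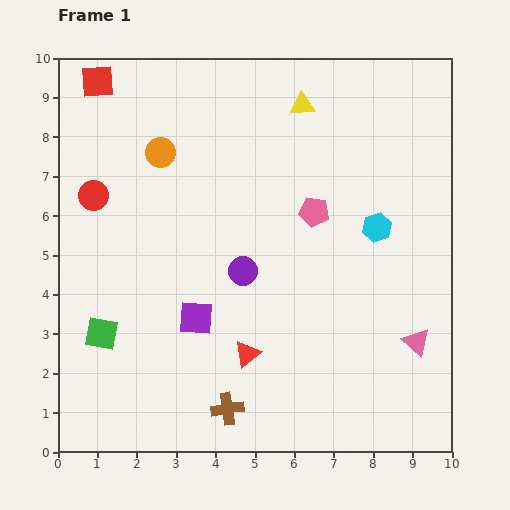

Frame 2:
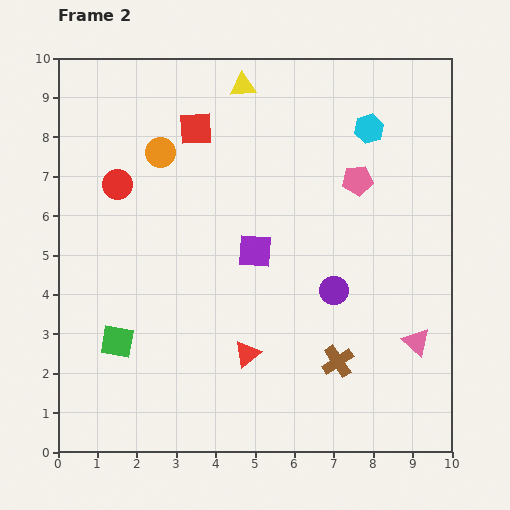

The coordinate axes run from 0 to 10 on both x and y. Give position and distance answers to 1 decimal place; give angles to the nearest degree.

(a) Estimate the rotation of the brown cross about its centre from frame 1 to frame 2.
25° counter-clockwise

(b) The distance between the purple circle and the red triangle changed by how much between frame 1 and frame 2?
+0.6

Distance in frame 1: 2.1. Distance in frame 2: 2.7.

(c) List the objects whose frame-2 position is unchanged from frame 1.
the orange circle, the pink triangle, the red triangle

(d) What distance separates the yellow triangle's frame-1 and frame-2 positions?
1.6

The yellow triangle moved from (6.2, 8.8) to (4.7, 9.3), a distance of √(1.5² + 0.5²) ≈ 1.6.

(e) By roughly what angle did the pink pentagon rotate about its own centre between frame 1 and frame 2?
16° counter-clockwise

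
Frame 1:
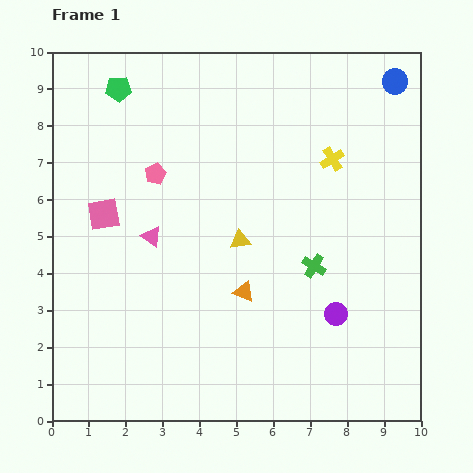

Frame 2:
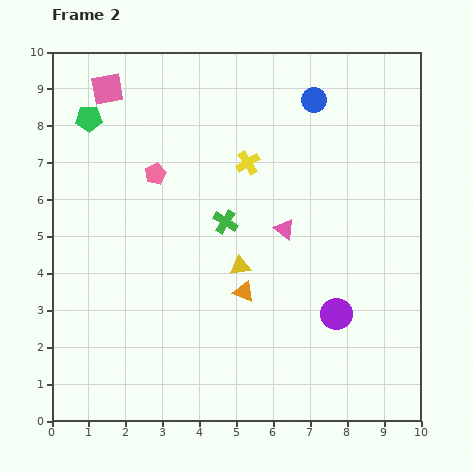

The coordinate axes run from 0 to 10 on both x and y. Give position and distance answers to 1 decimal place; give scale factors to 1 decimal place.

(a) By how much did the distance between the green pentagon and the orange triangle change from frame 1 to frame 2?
-0.2

Distance in frame 1: 6.5. Distance in frame 2: 6.3.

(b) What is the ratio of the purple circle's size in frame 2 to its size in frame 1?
1.4×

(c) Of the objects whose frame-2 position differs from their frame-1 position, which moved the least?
the yellow triangle

(moved 0.7)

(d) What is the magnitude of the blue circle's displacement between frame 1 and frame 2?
2.3

The blue circle moved from (9.3, 9.2) to (7.1, 8.7), a distance of √(2.2² + 0.5²) ≈ 2.3.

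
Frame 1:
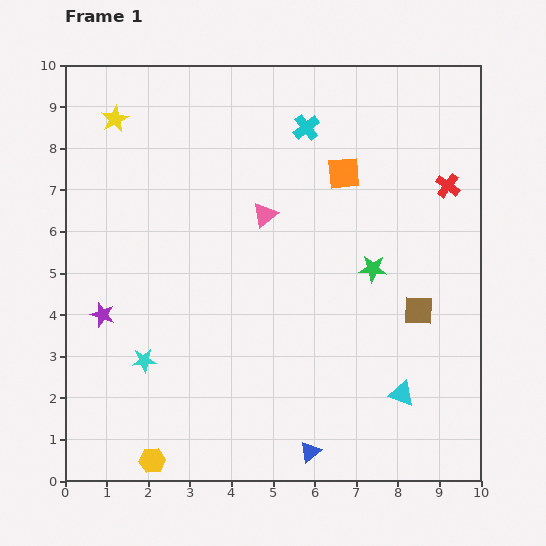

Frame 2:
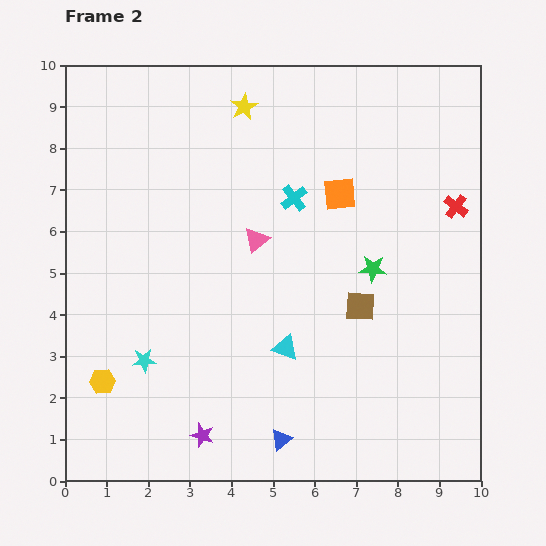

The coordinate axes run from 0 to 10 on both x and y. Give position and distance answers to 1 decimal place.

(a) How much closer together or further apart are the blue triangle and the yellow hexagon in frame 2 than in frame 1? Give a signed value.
+0.7

Distance in frame 1: 3.8. Distance in frame 2: 4.5.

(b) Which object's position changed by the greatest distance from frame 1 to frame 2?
the purple star

(moved 3.8; next 3.1)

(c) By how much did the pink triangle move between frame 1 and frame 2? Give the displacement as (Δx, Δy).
(-0.2, -0.6)

The pink triangle was at (4.8, 6.4) in frame 1 and (4.6, 5.8) in frame 2.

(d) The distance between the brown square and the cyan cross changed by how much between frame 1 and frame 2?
-2.1

Distance in frame 1: 5.2. Distance in frame 2: 3.1.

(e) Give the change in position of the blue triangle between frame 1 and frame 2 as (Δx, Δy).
(-0.7, 0.3)

The blue triangle was at (5.9, 0.7) in frame 1 and (5.2, 1.0) in frame 2.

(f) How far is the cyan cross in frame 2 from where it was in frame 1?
1.7

The cyan cross moved from (5.8, 8.5) to (5.5, 6.8), a distance of √(0.3² + 1.7²) ≈ 1.7.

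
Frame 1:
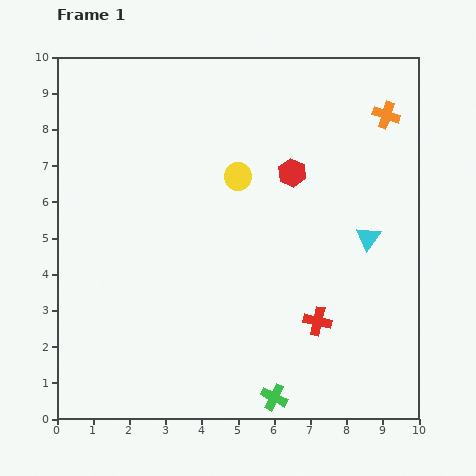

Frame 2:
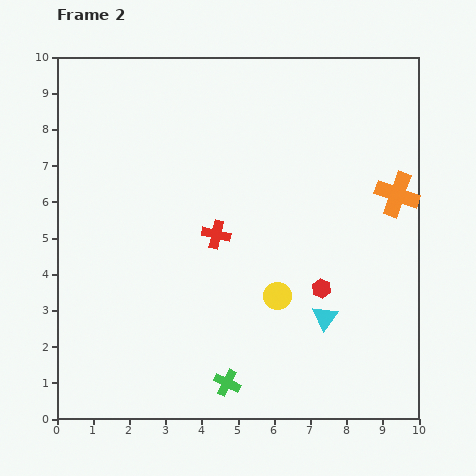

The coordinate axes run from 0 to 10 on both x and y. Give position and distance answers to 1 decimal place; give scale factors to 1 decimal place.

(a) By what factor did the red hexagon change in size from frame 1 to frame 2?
0.7×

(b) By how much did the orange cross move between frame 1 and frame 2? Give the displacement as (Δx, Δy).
(0.3, -2.2)

The orange cross was at (9.1, 8.4) in frame 1 and (9.4, 6.2) in frame 2.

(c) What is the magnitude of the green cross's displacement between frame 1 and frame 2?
1.4

The green cross moved from (6.0, 0.6) to (4.7, 1.0), a distance of √(1.3² + 0.4²) ≈ 1.4.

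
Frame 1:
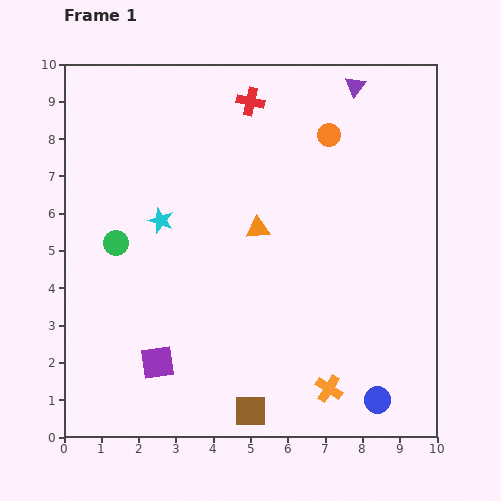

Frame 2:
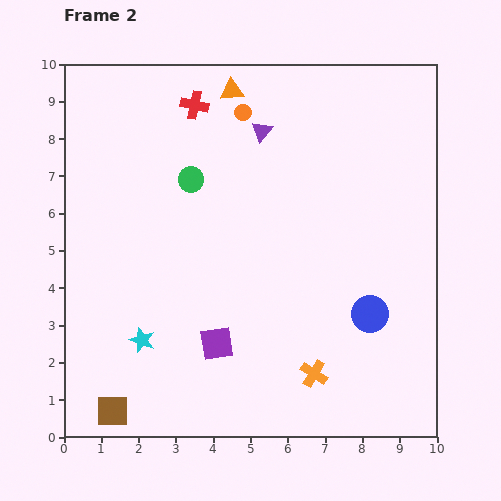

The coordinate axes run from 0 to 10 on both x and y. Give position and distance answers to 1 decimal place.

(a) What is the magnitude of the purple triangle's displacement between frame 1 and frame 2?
2.8

The purple triangle moved from (7.8, 9.4) to (5.3, 8.2), a distance of √(2.5² + 1.2²) ≈ 2.8.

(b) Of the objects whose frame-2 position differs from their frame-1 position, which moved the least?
the orange cross

(moved 0.6)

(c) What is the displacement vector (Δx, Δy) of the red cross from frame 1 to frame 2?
(-1.5, -0.1)

The red cross was at (5.0, 9.0) in frame 1 and (3.5, 8.9) in frame 2.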